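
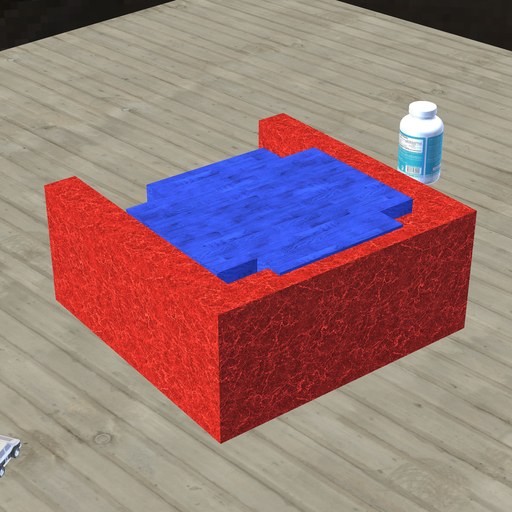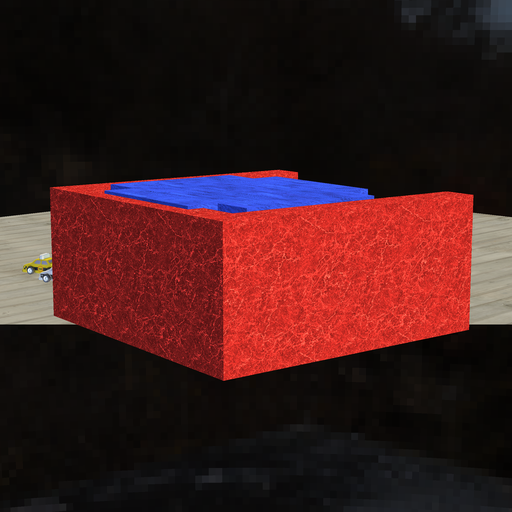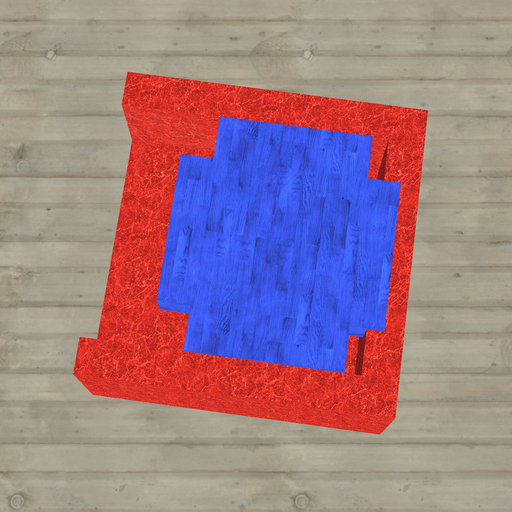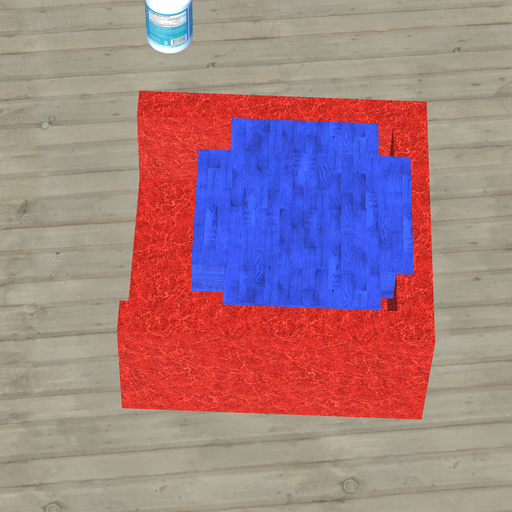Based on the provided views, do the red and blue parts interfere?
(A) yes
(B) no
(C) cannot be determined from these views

(A) yes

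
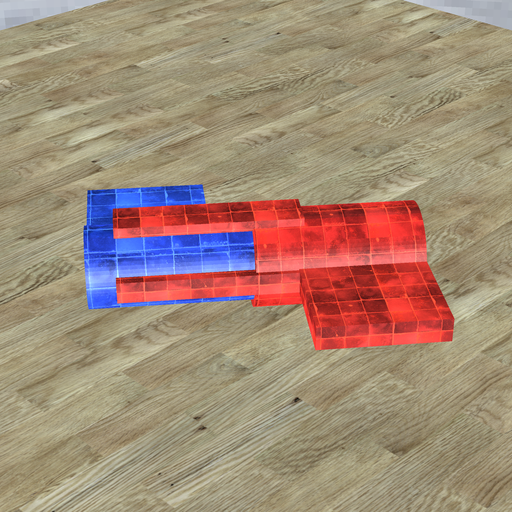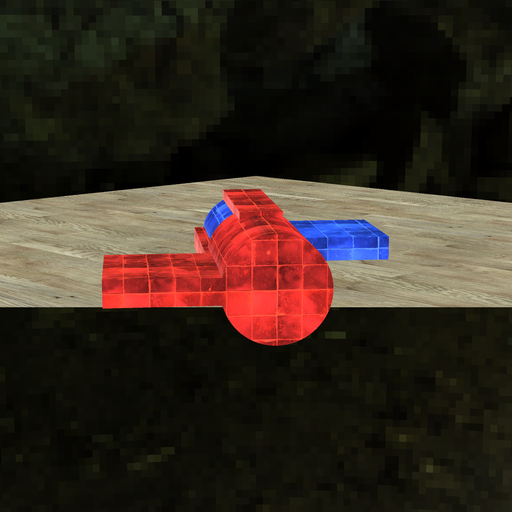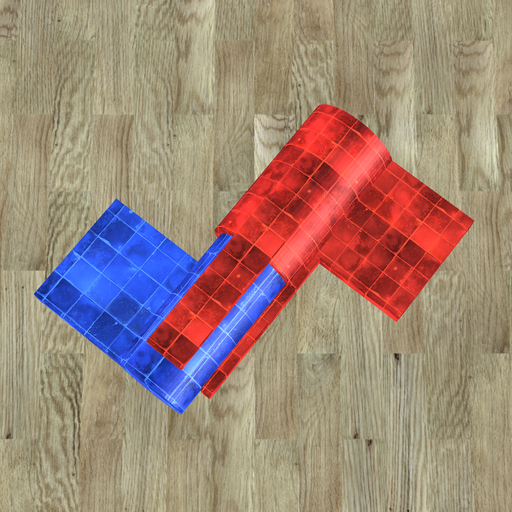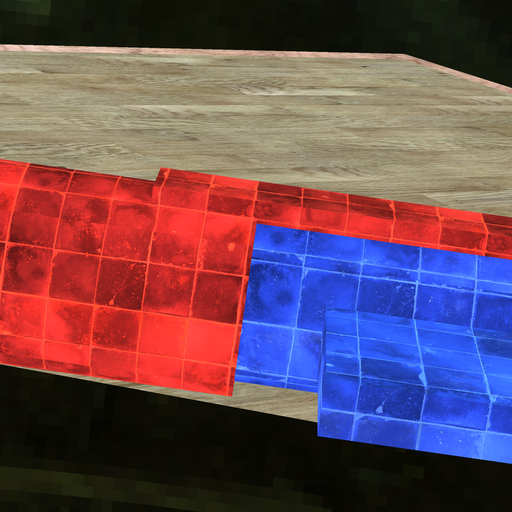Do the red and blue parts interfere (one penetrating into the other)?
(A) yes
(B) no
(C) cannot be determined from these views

(A) yes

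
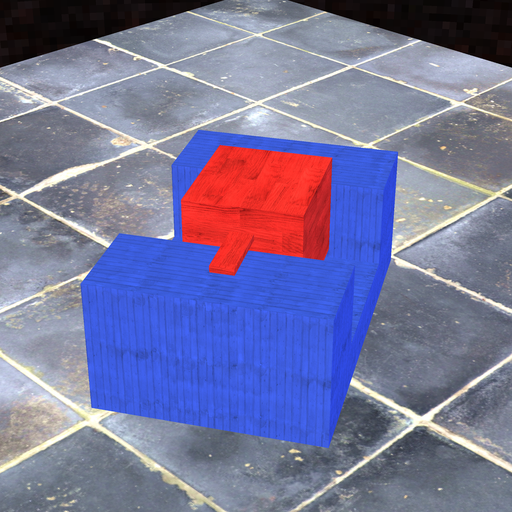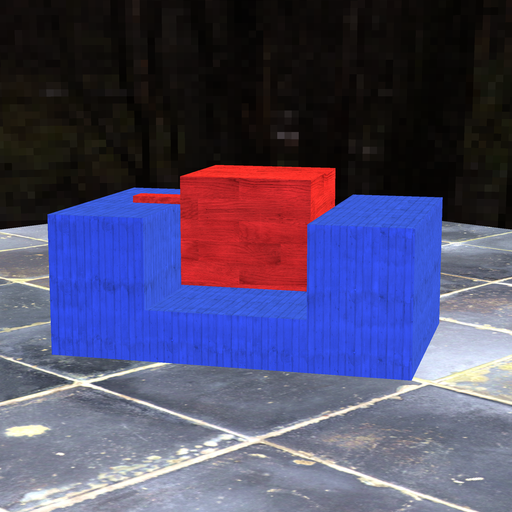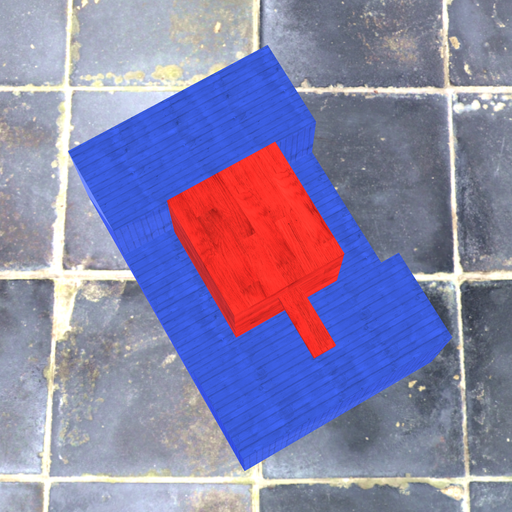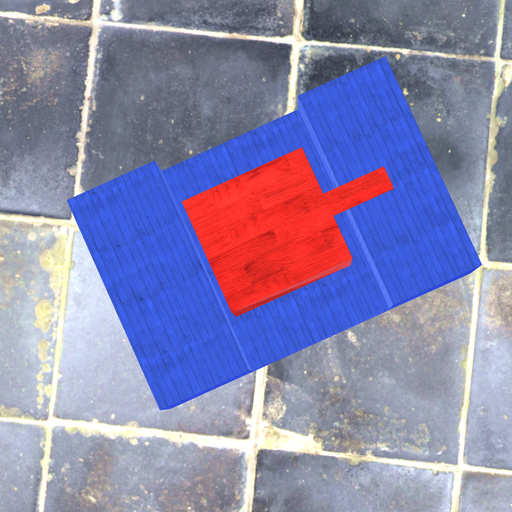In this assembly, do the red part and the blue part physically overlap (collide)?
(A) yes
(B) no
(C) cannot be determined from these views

(B) no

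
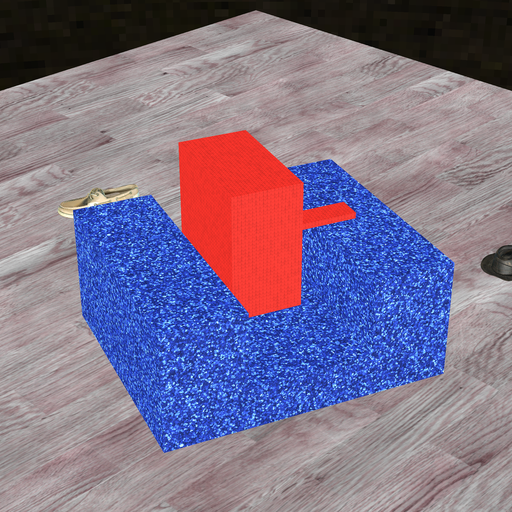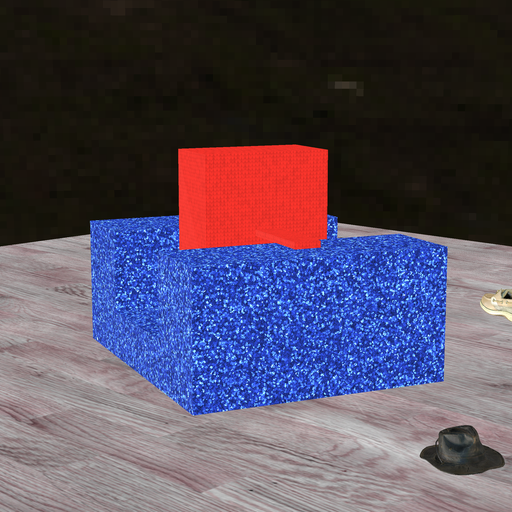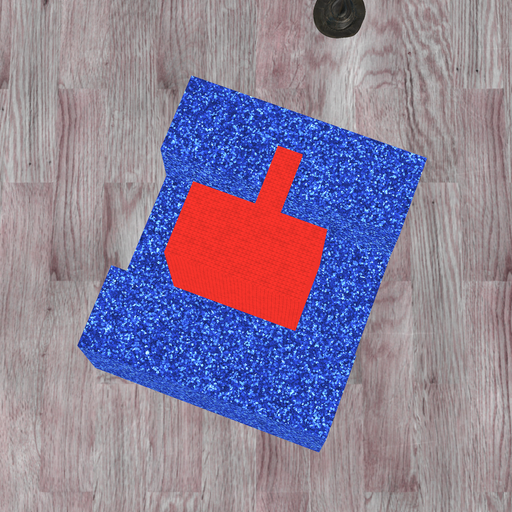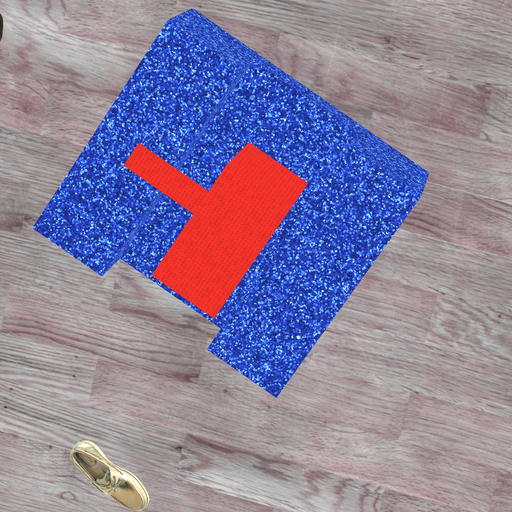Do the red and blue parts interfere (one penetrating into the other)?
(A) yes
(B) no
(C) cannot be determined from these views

(B) no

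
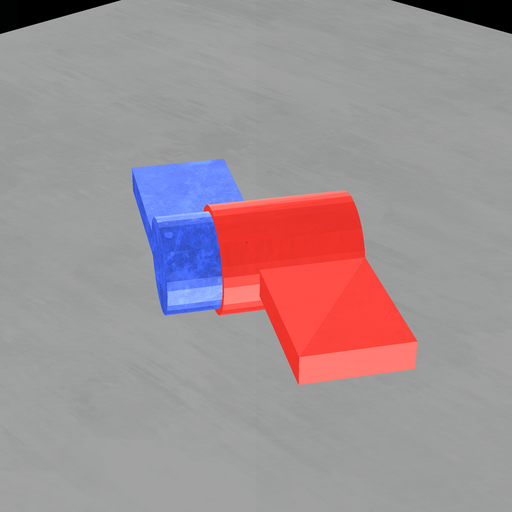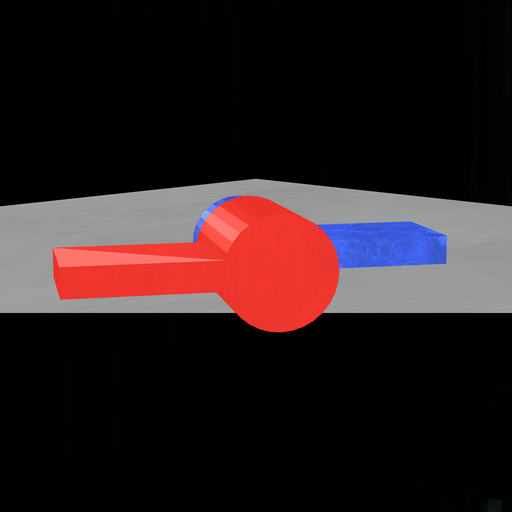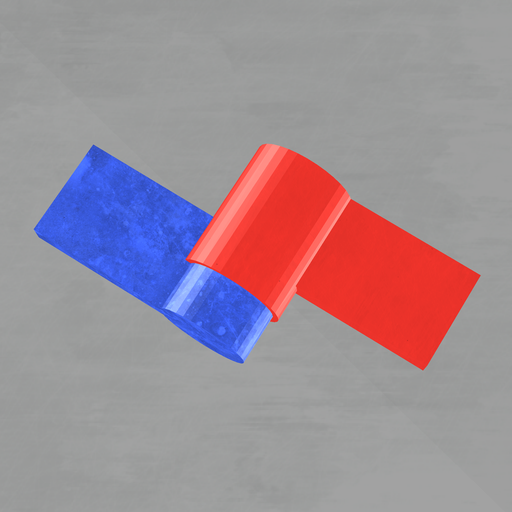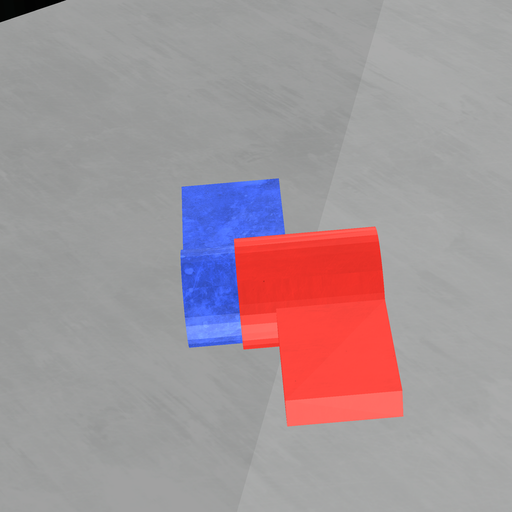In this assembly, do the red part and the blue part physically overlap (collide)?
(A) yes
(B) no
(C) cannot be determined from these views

(A) yes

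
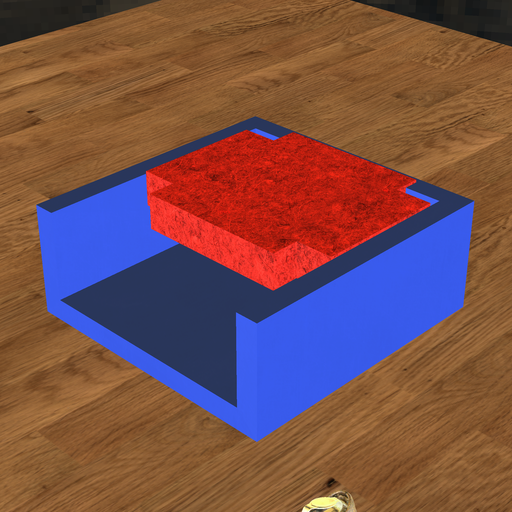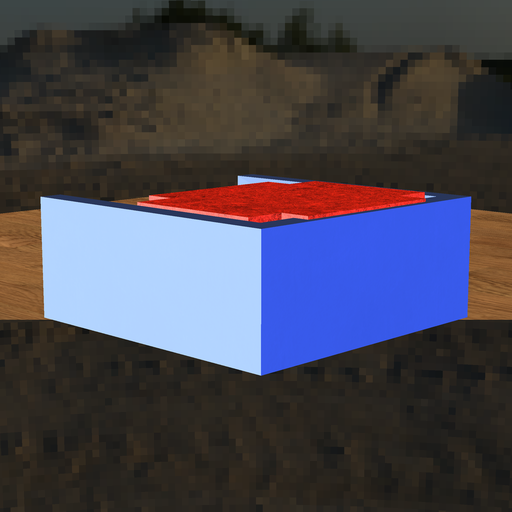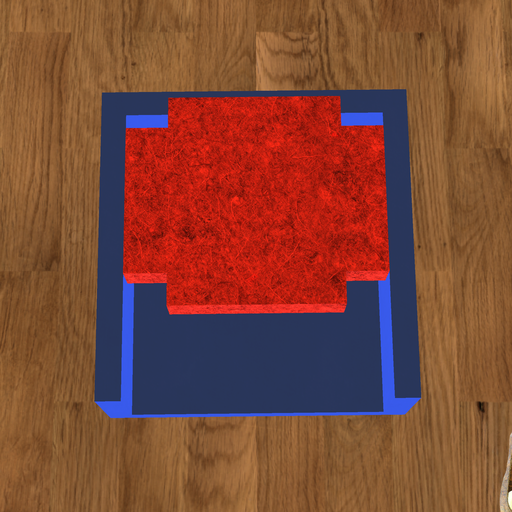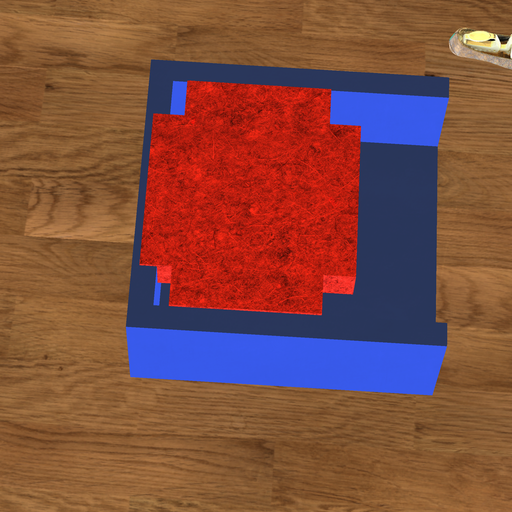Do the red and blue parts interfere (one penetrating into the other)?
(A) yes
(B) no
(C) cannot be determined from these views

(A) yes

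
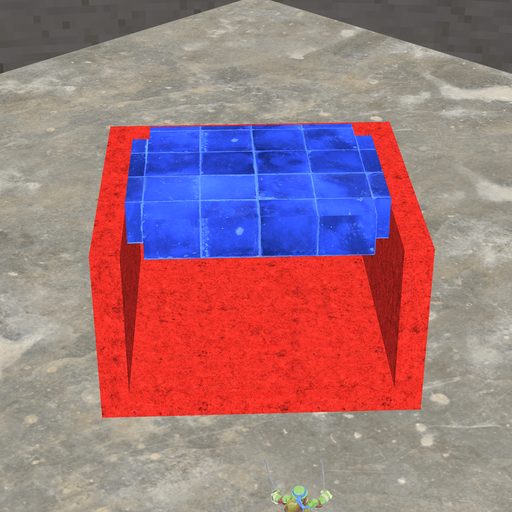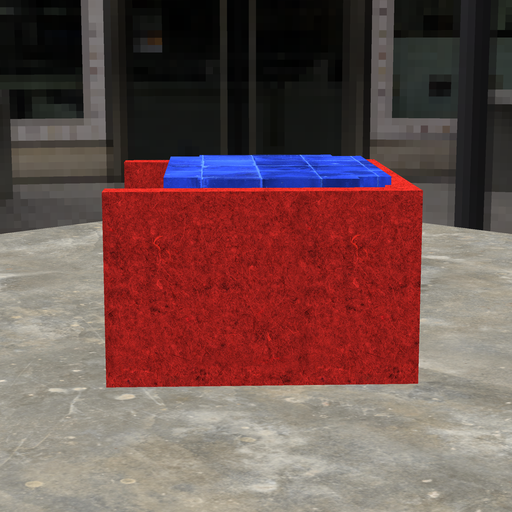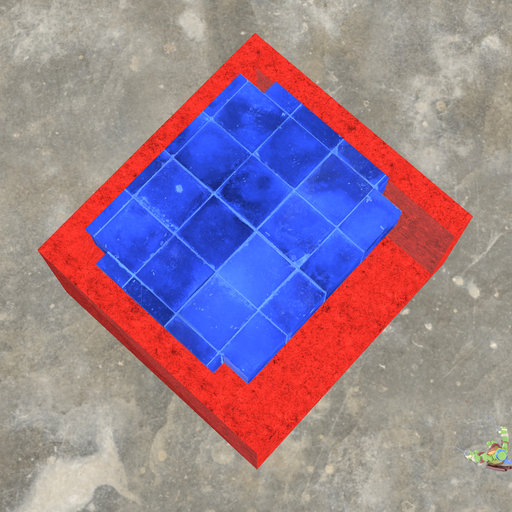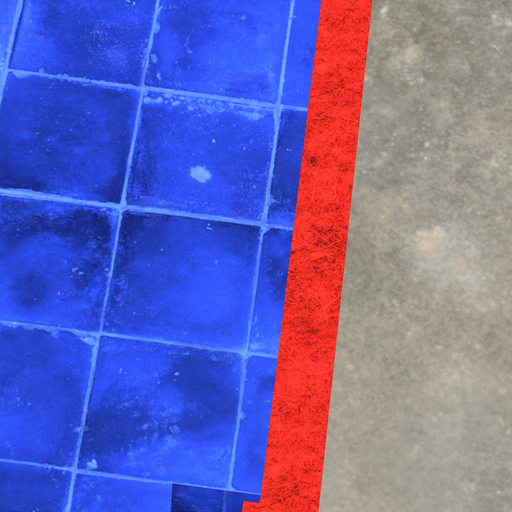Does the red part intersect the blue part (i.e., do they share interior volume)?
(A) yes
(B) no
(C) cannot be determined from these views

(A) yes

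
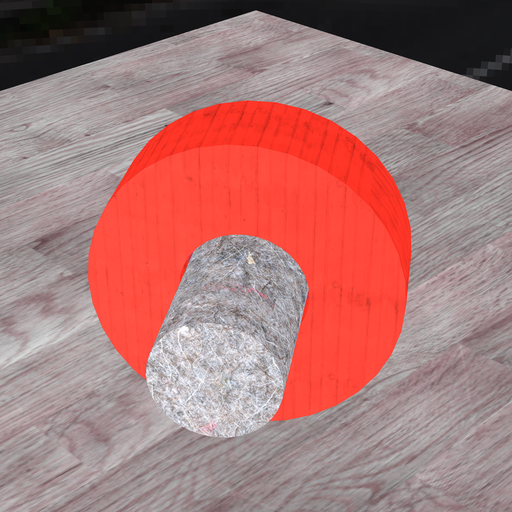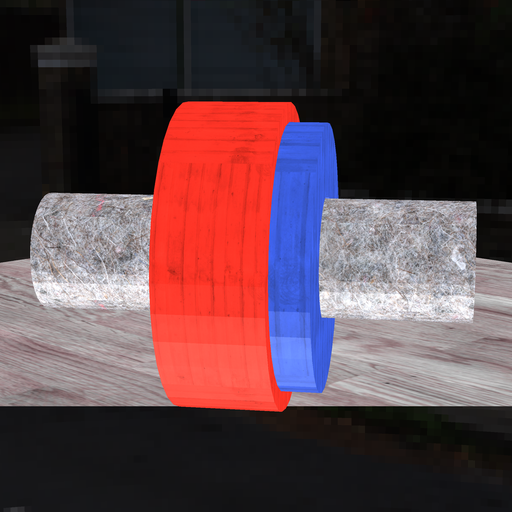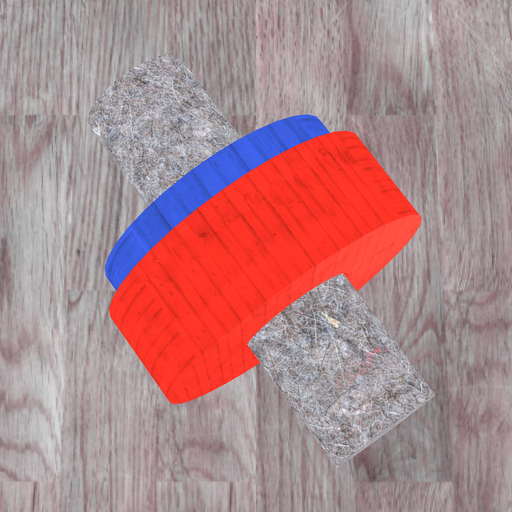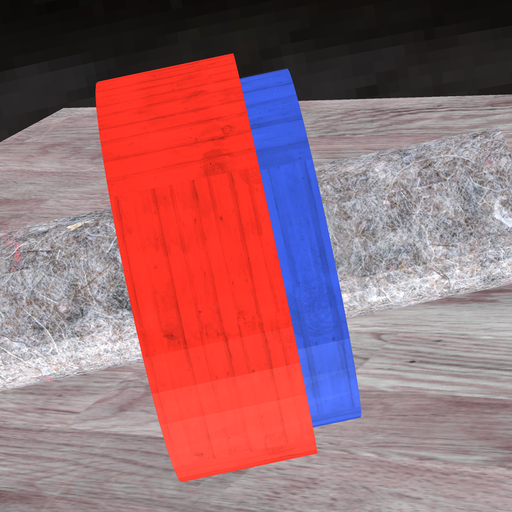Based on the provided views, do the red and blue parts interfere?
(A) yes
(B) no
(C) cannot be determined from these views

(A) yes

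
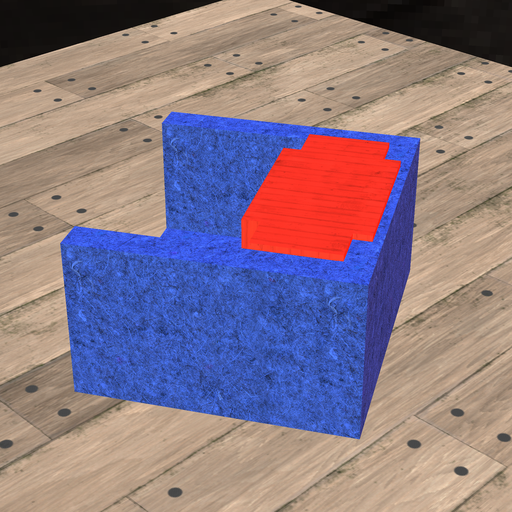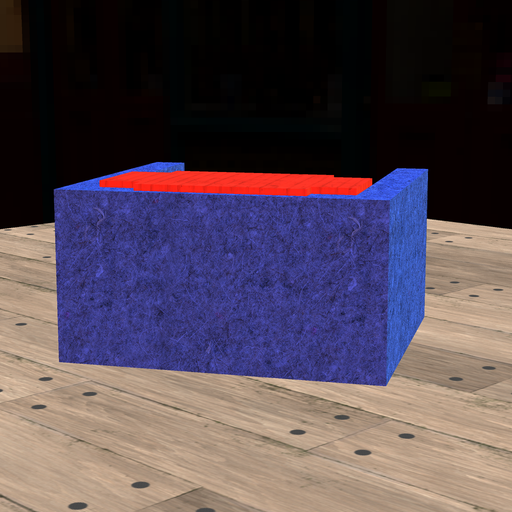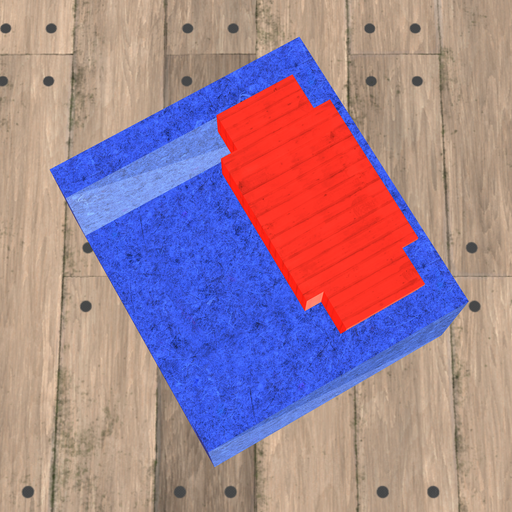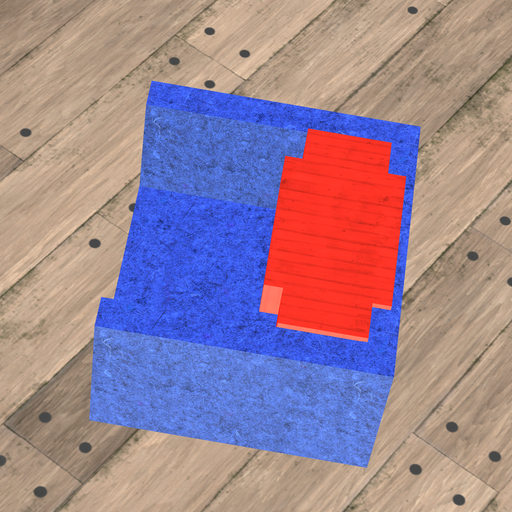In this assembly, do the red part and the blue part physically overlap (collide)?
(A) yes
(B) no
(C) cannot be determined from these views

(A) yes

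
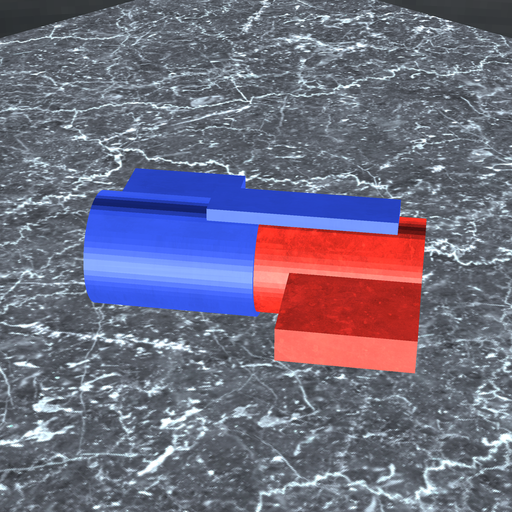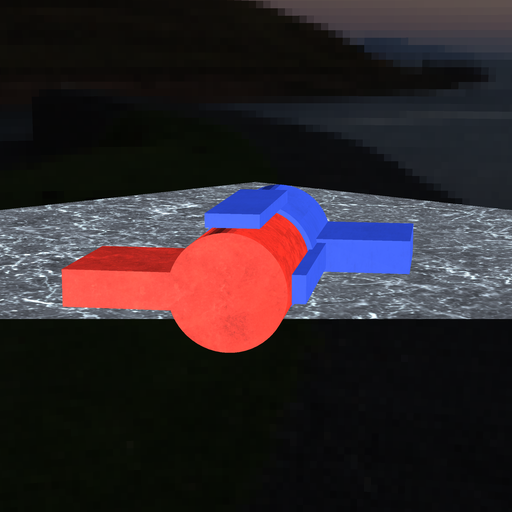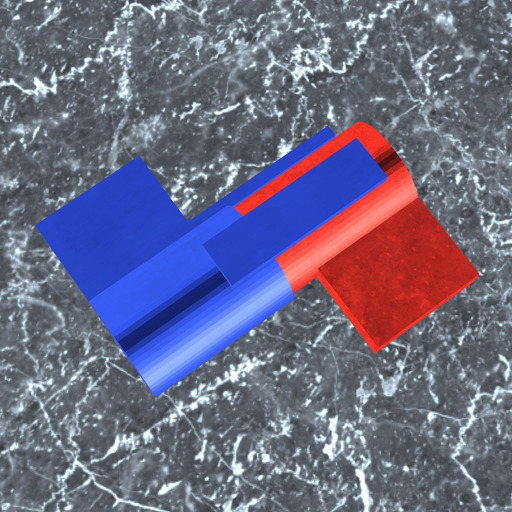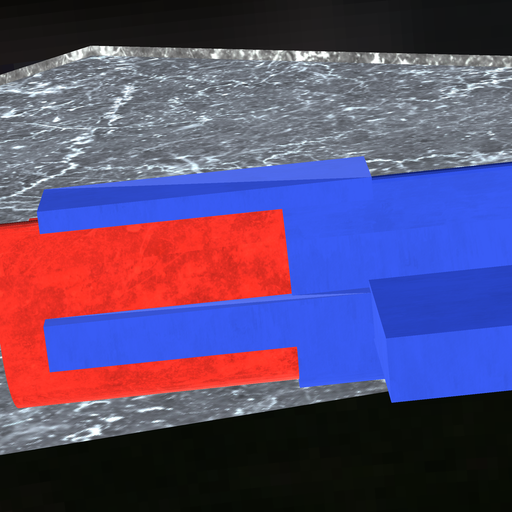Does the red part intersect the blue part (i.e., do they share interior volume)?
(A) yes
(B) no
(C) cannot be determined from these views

(A) yes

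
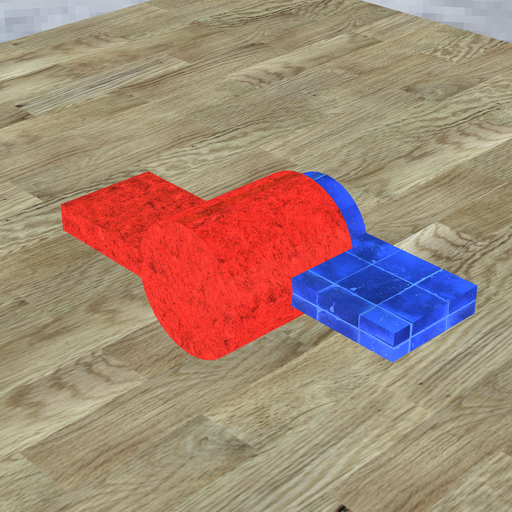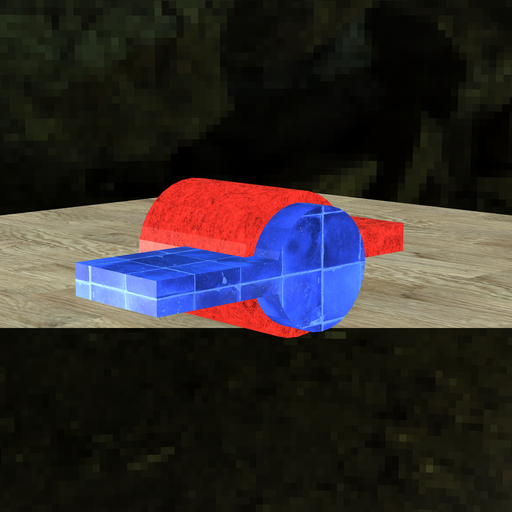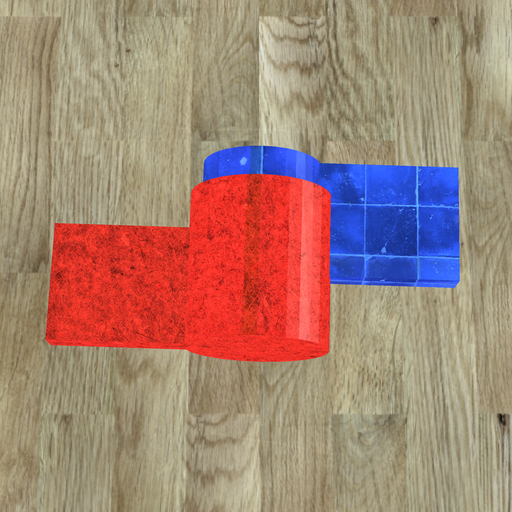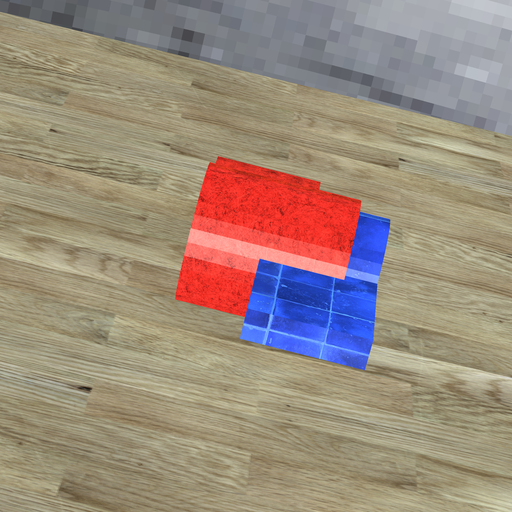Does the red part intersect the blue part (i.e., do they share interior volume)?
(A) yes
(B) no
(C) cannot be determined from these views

(A) yes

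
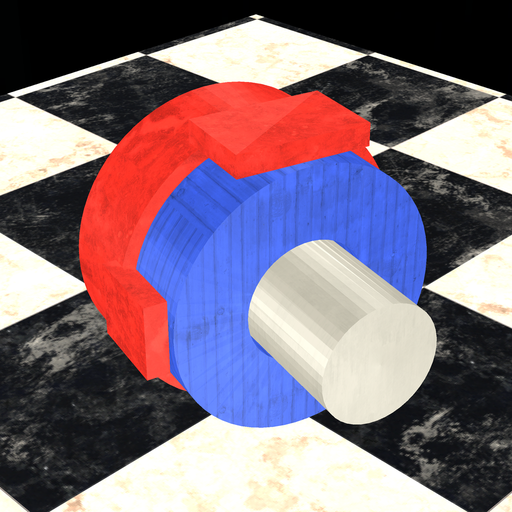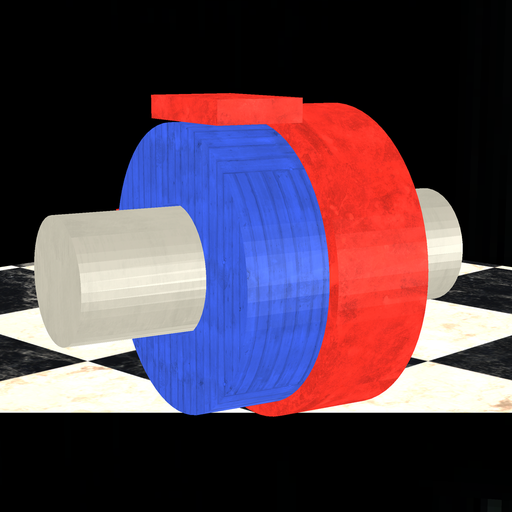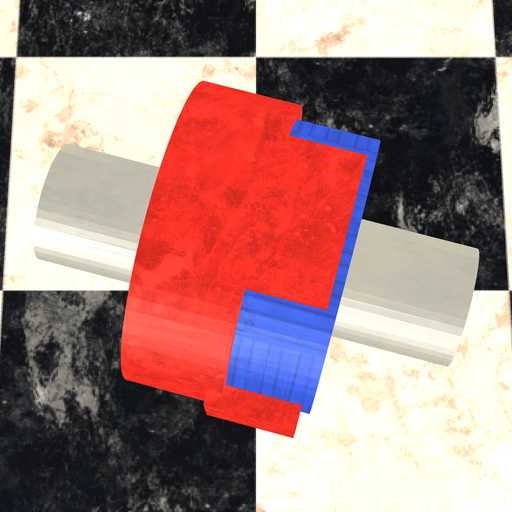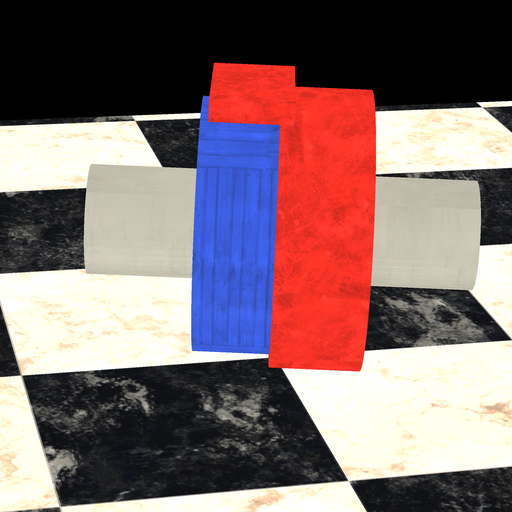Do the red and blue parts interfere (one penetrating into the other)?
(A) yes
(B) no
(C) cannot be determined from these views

(A) yes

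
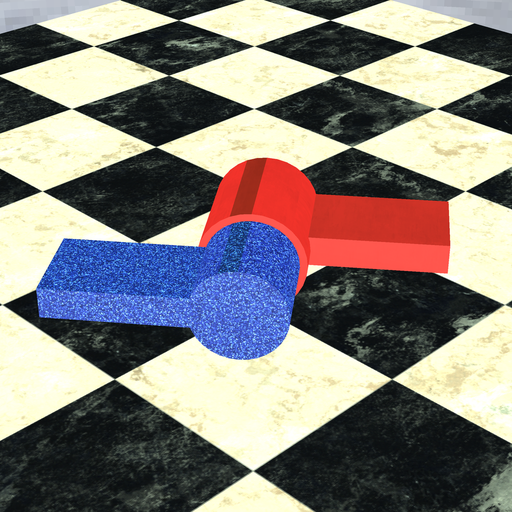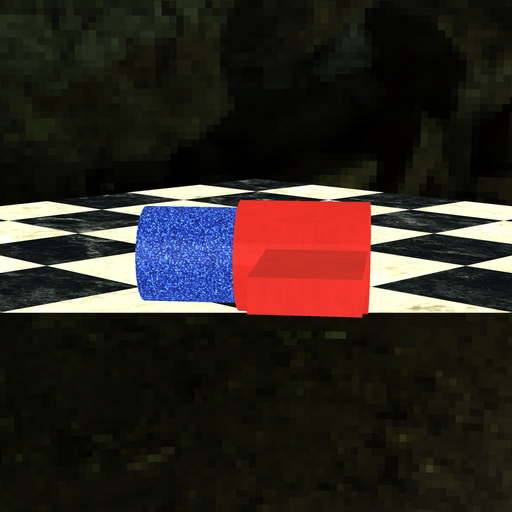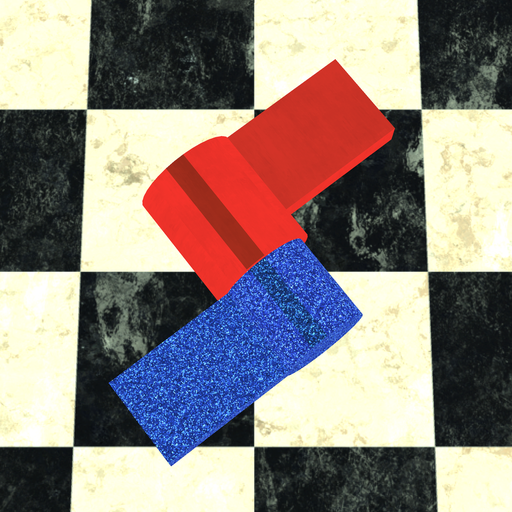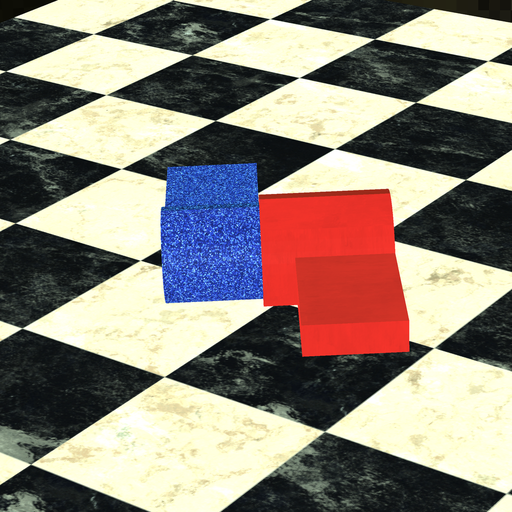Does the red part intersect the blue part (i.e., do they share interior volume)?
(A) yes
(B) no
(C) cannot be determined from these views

(A) yes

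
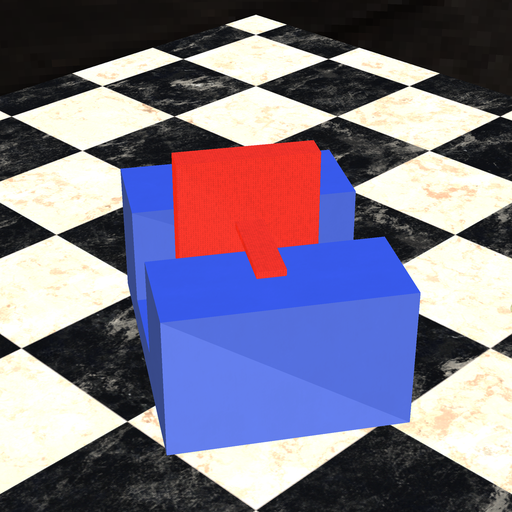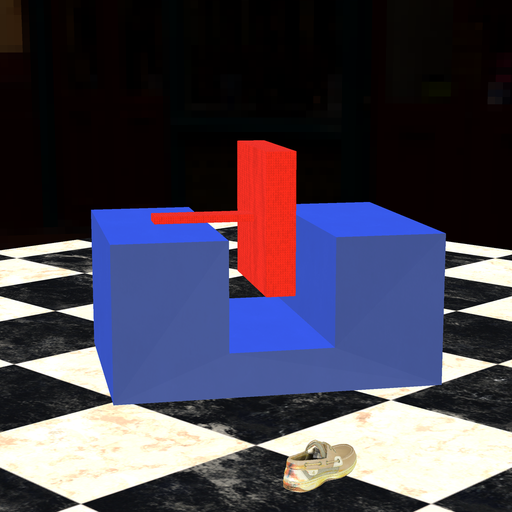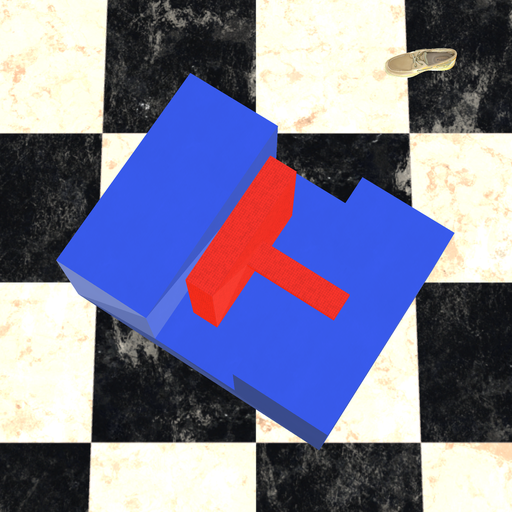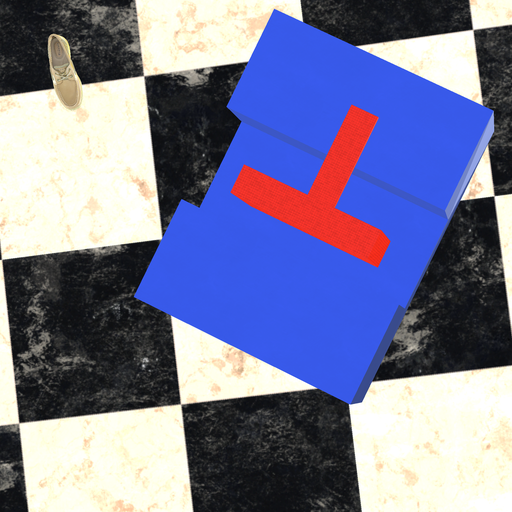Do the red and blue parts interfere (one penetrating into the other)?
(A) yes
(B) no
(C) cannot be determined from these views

(B) no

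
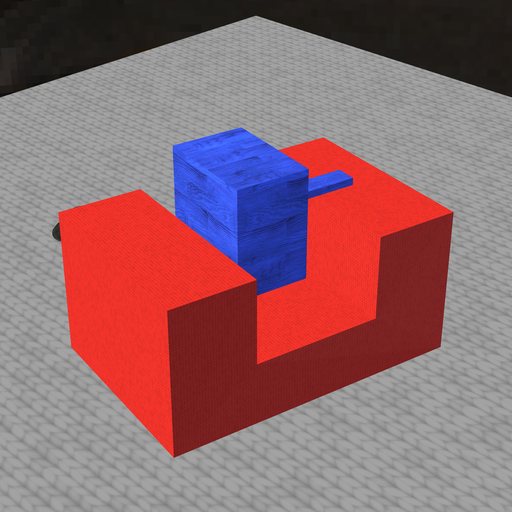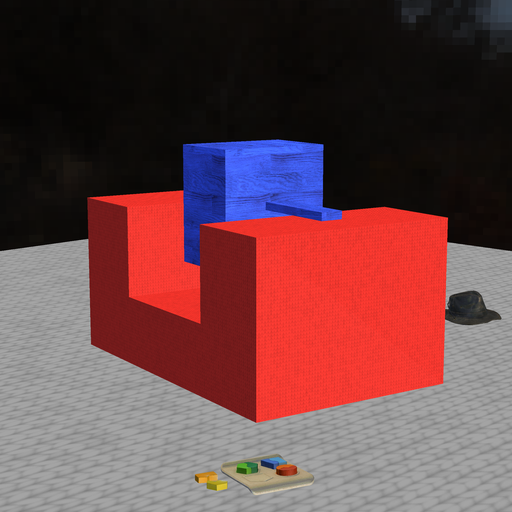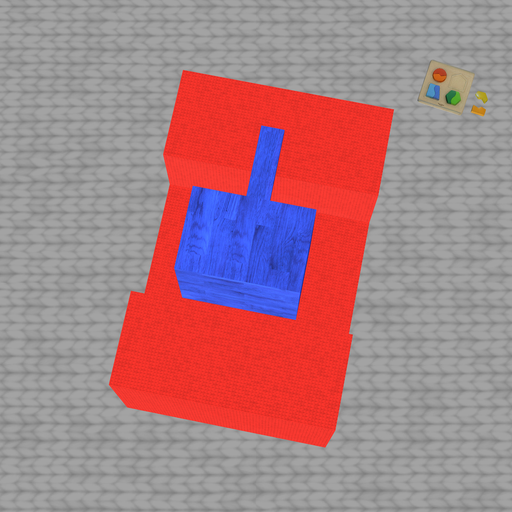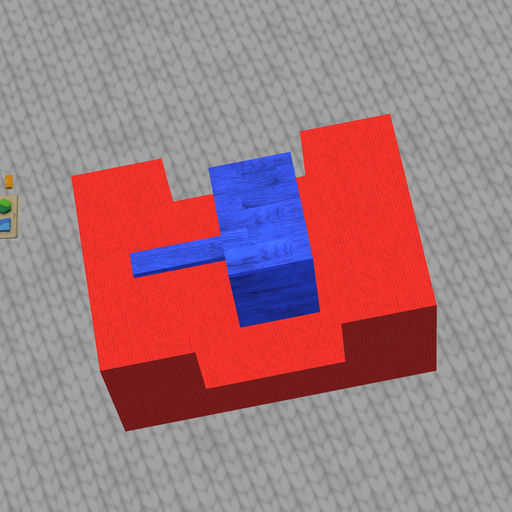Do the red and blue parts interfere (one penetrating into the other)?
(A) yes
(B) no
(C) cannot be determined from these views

(B) no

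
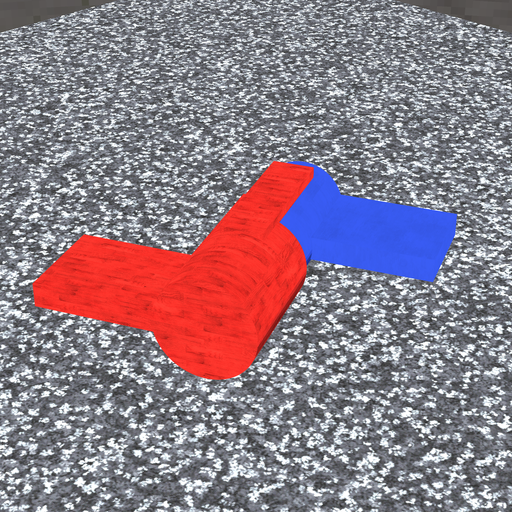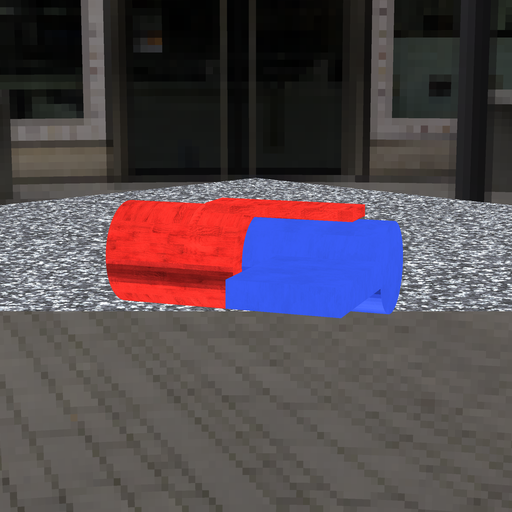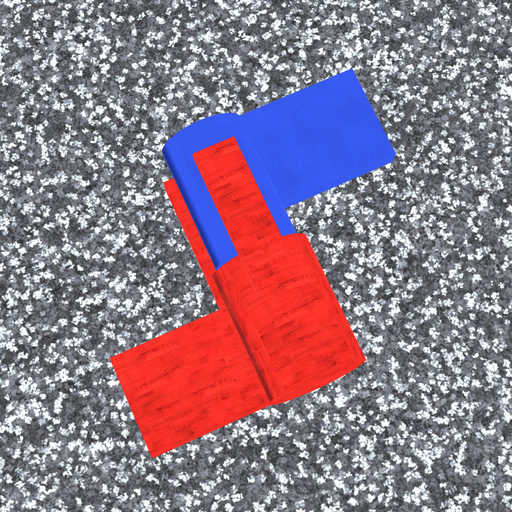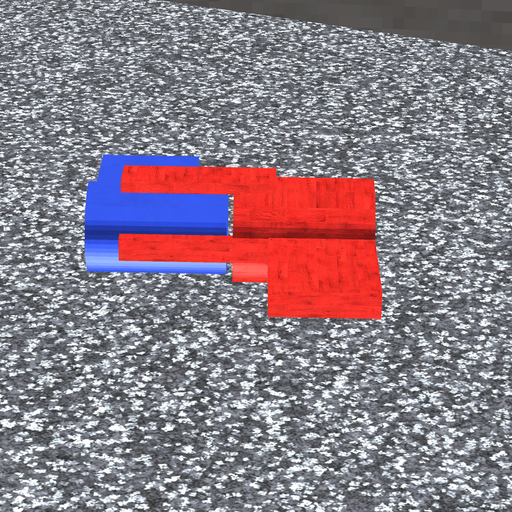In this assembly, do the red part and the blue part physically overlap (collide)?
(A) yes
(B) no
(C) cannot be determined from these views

(B) no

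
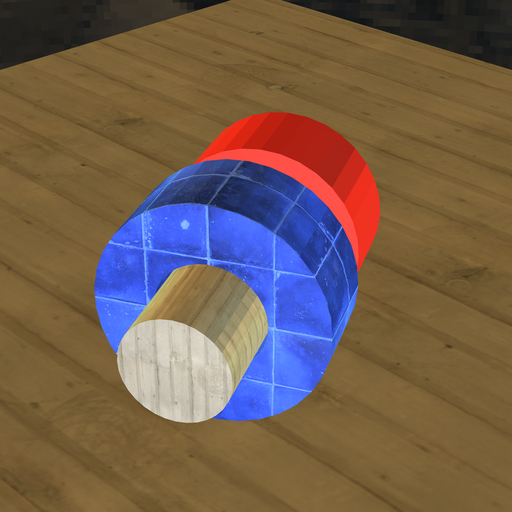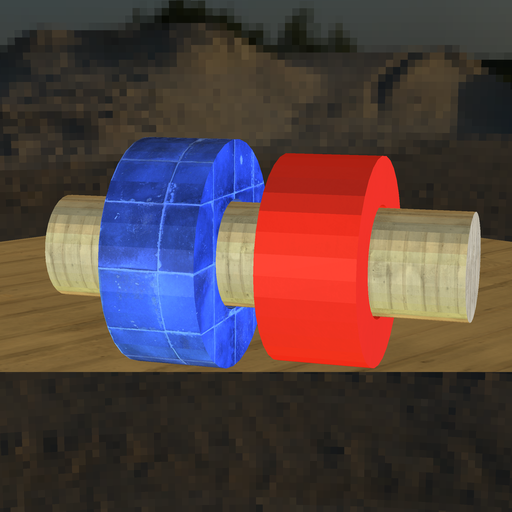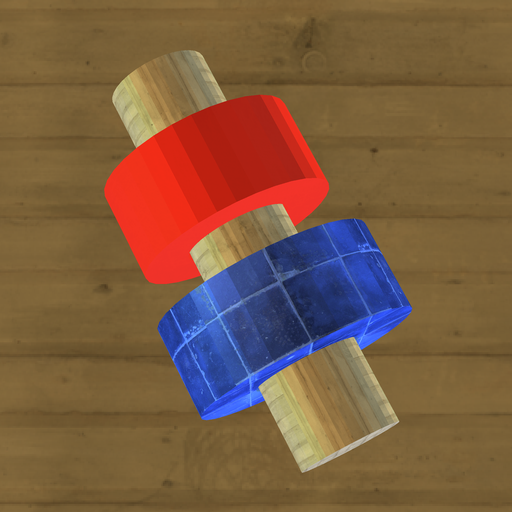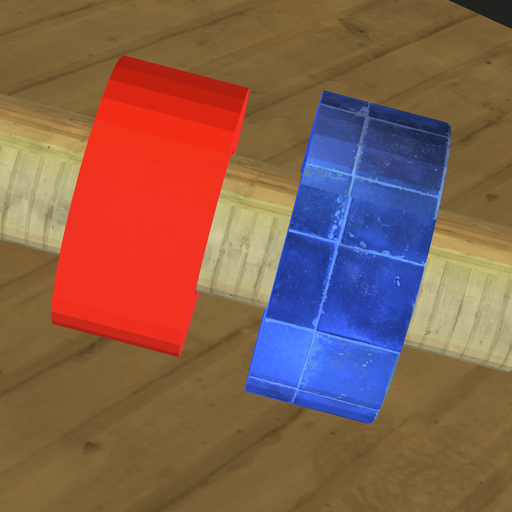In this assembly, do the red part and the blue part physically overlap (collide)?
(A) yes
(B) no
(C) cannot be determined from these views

(B) no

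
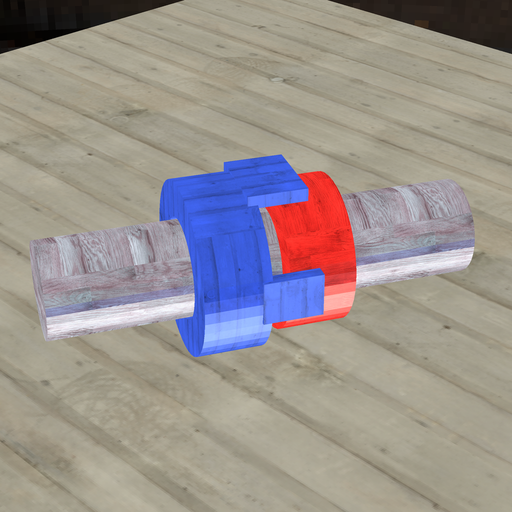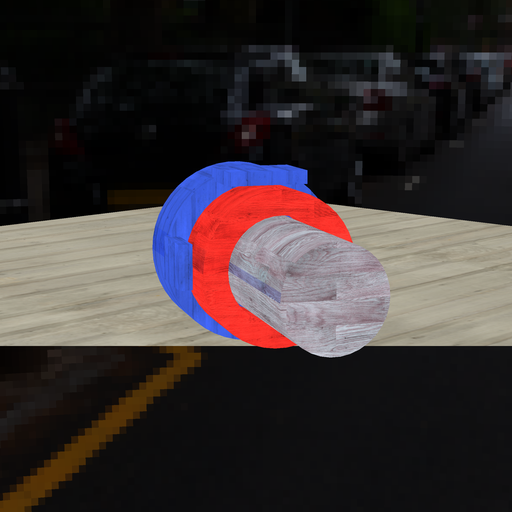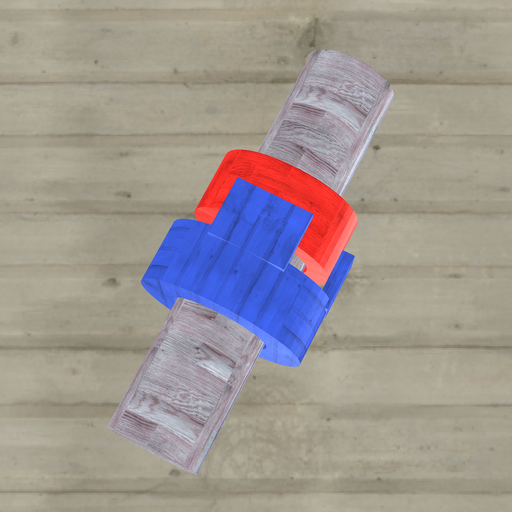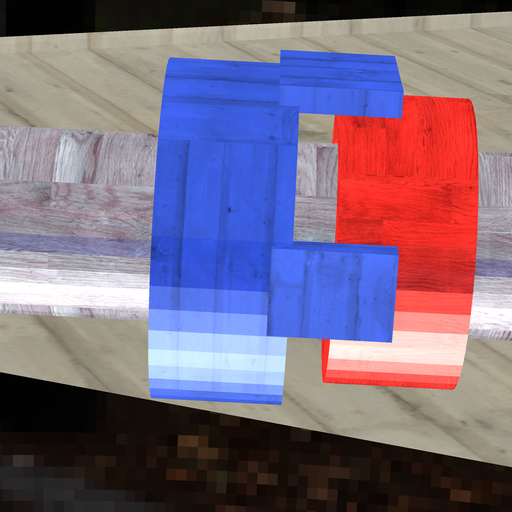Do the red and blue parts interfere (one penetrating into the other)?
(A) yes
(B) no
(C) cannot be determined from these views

(B) no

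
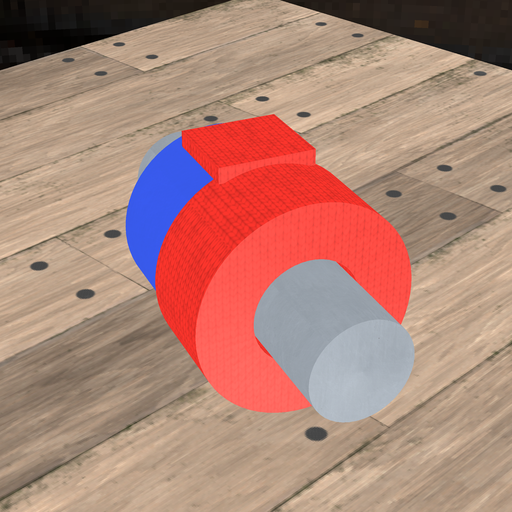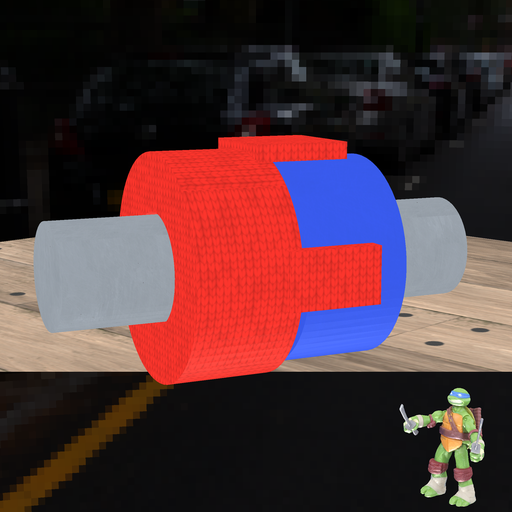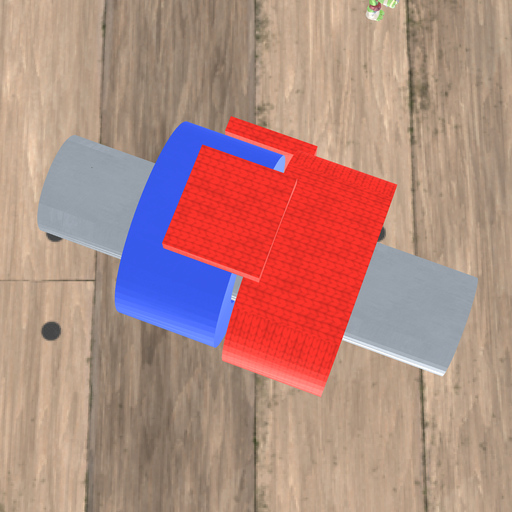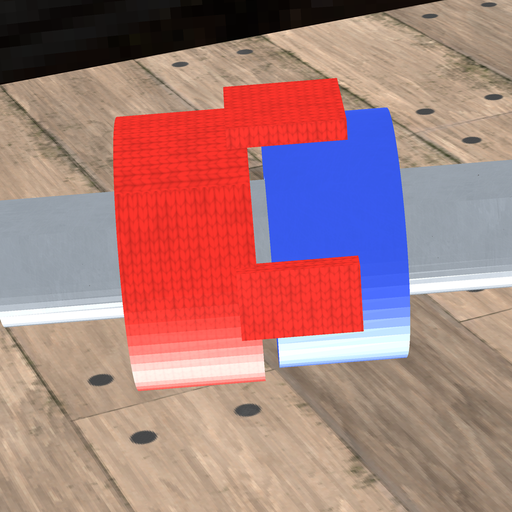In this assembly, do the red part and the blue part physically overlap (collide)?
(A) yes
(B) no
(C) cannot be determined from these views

(B) no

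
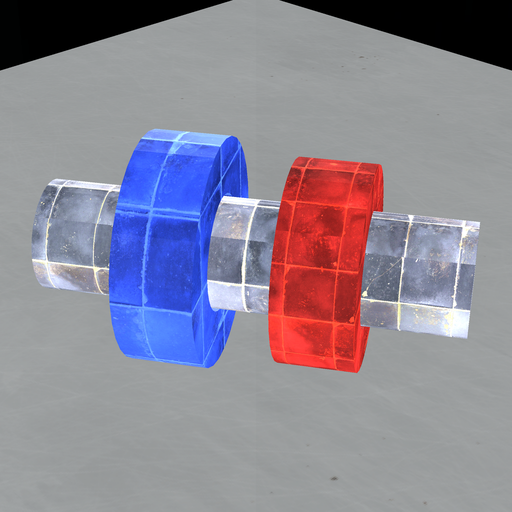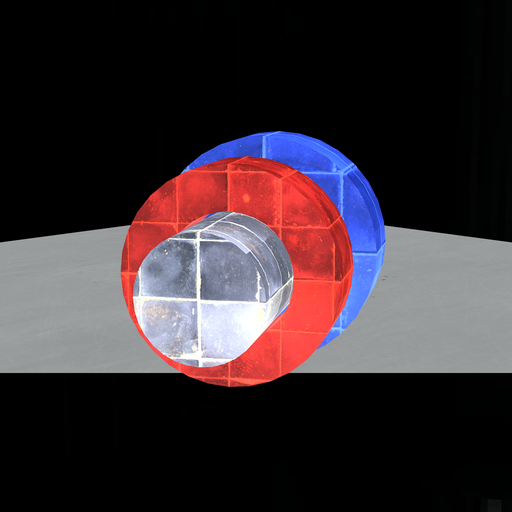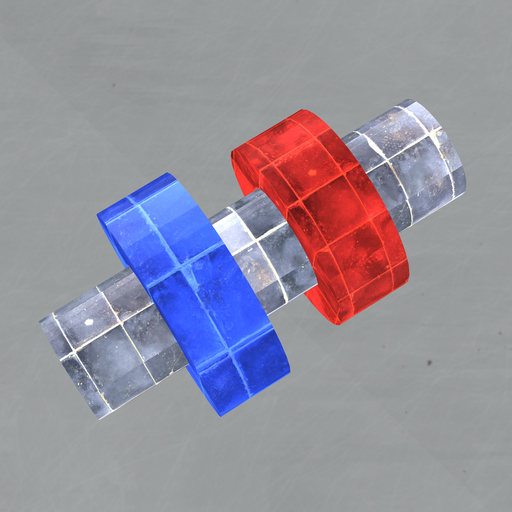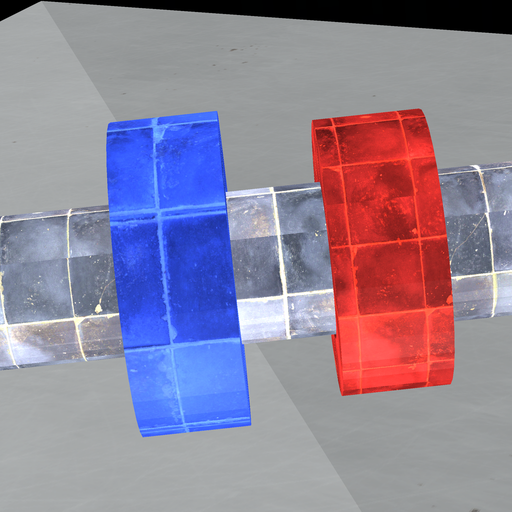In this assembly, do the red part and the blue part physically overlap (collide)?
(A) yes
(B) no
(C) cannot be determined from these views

(B) no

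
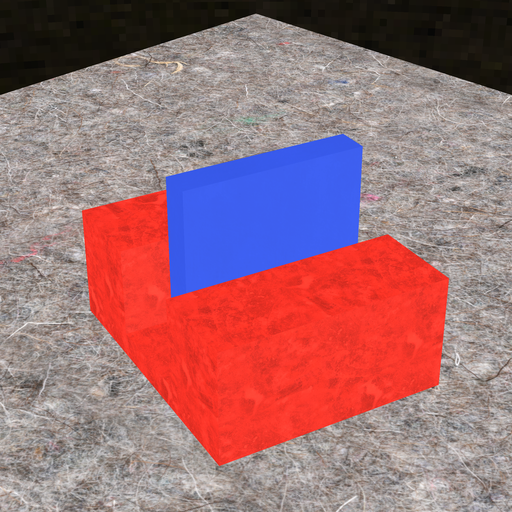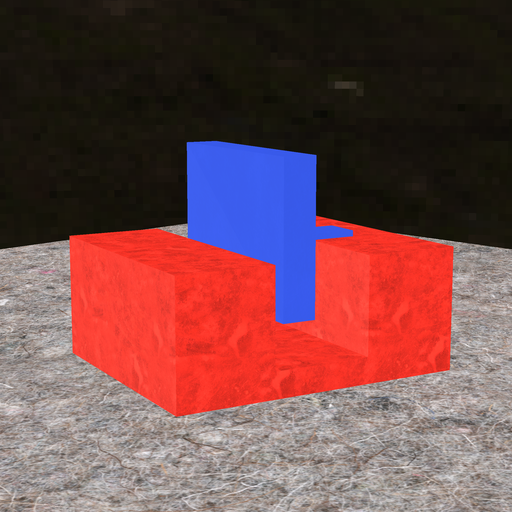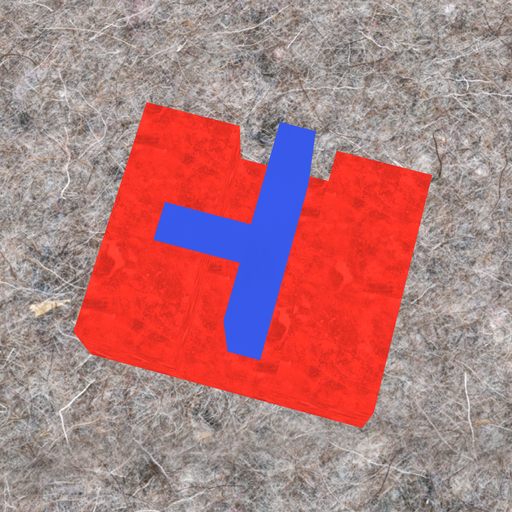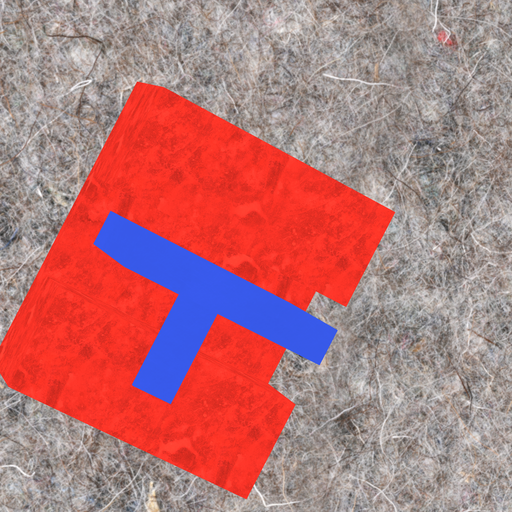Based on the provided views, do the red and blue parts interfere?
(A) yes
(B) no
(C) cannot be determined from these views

(B) no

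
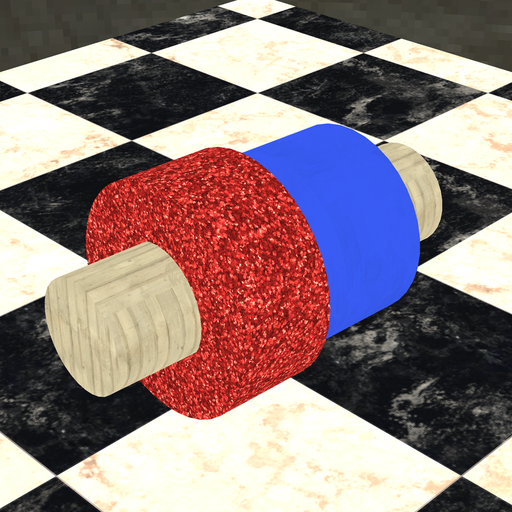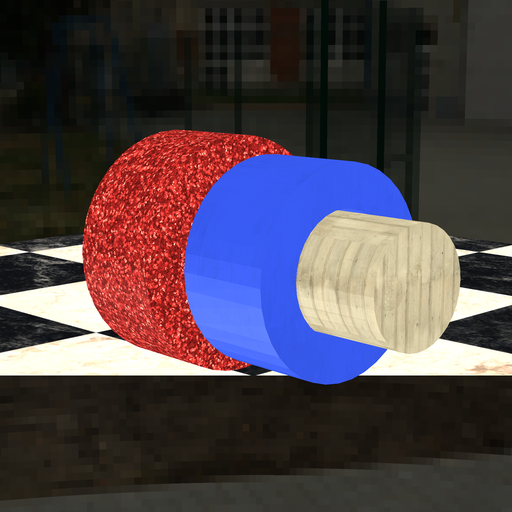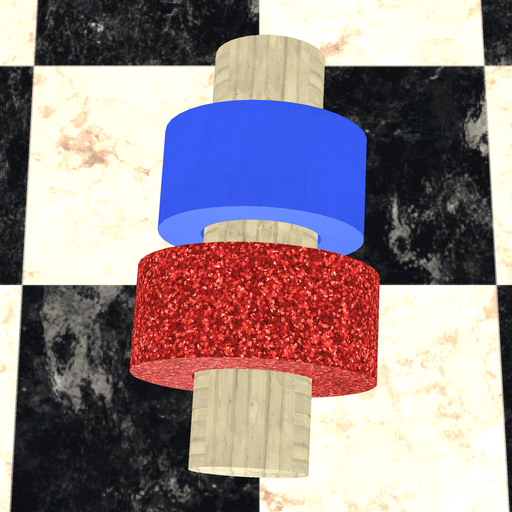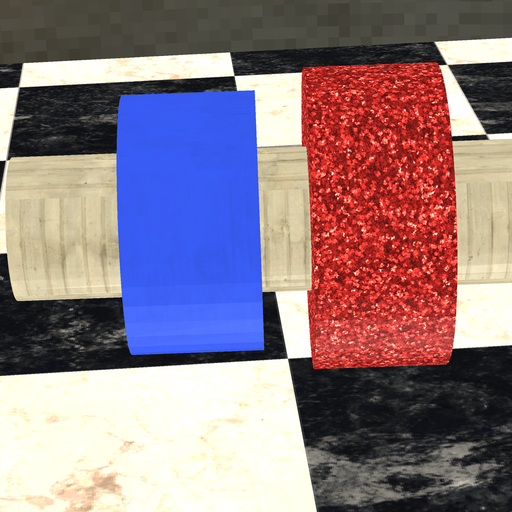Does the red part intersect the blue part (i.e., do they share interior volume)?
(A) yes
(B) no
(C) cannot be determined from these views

(B) no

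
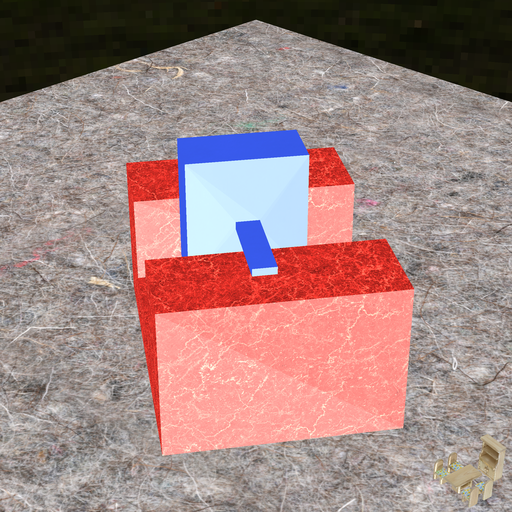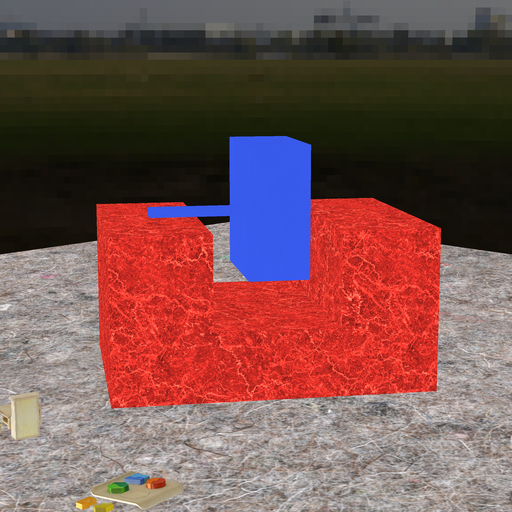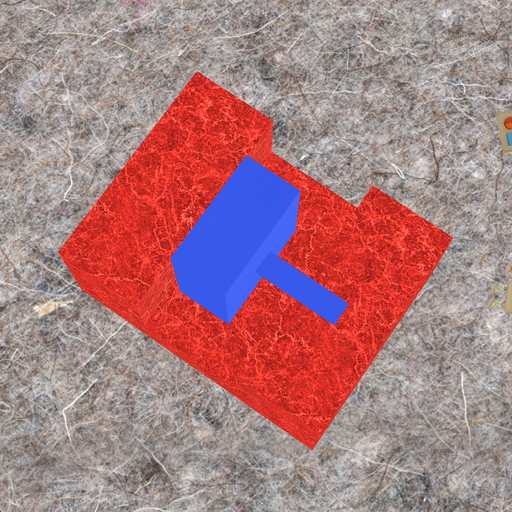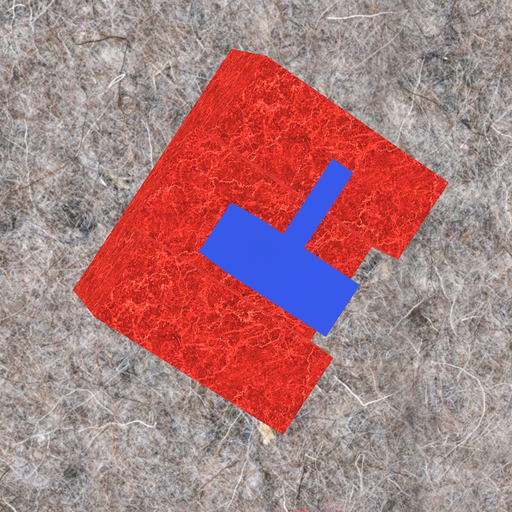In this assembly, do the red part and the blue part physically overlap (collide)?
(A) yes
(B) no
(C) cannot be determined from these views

(B) no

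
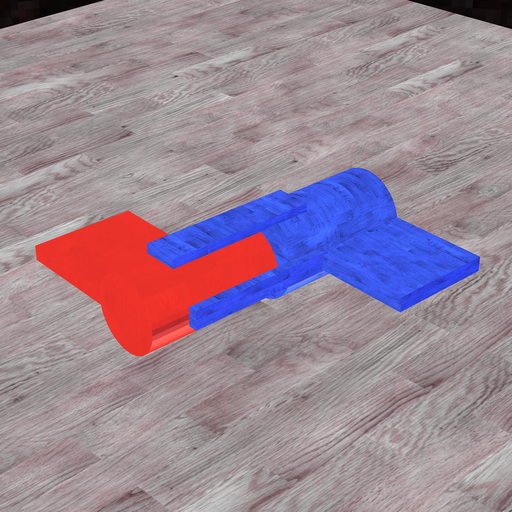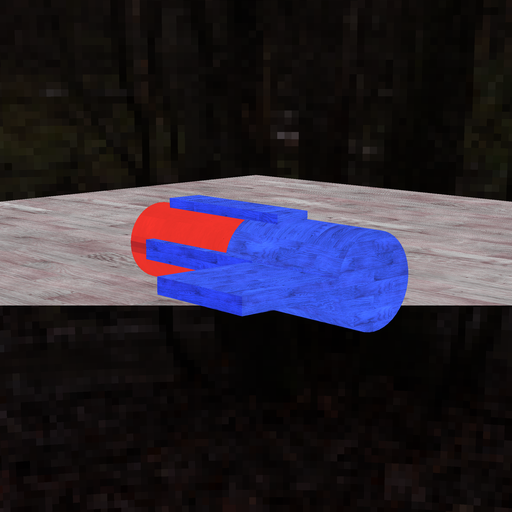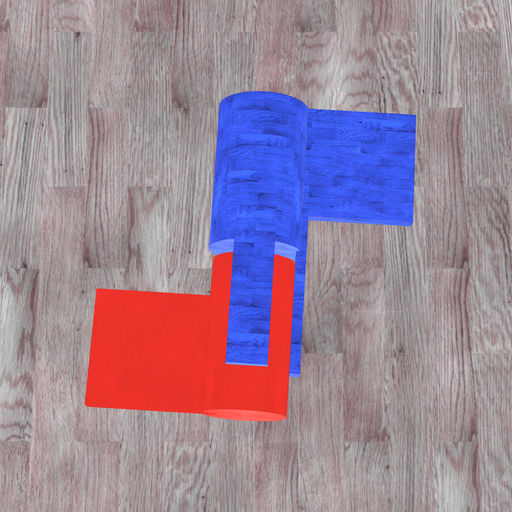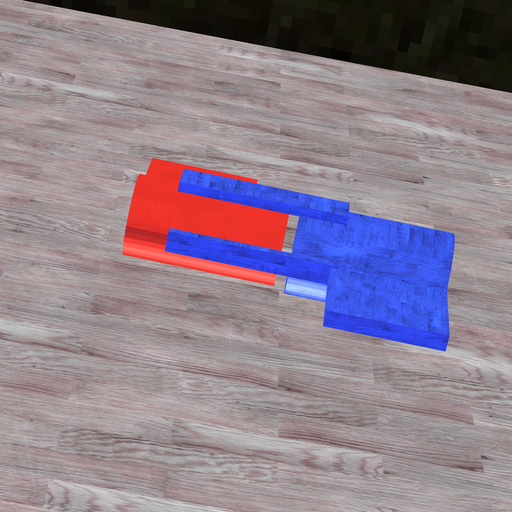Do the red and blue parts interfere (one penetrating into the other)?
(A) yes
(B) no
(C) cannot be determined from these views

(B) no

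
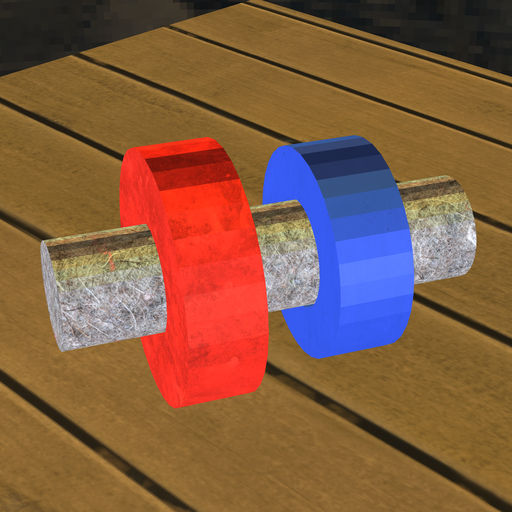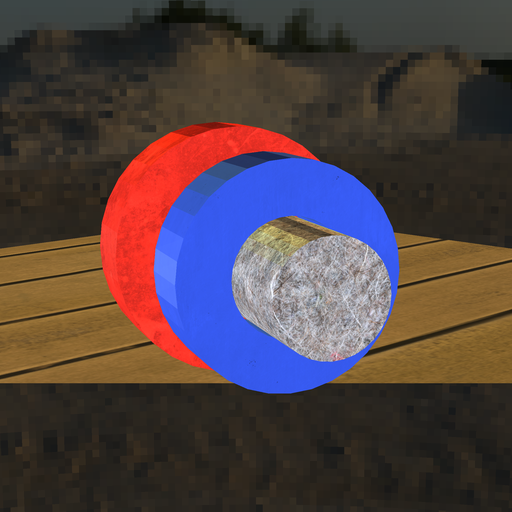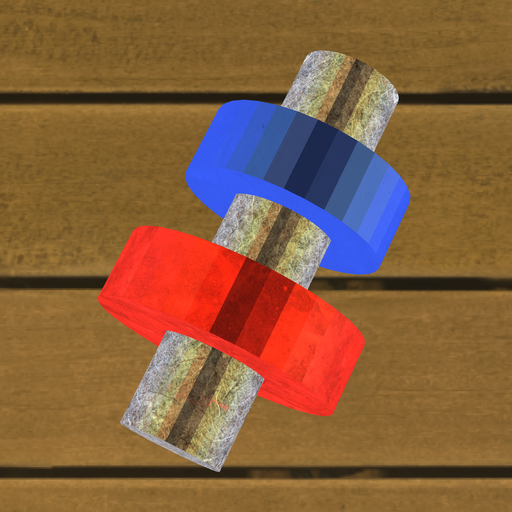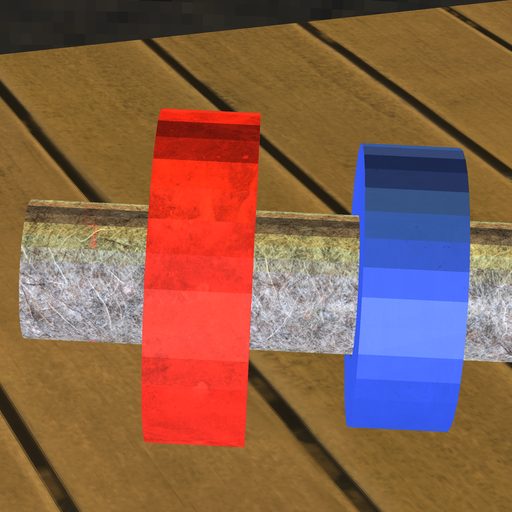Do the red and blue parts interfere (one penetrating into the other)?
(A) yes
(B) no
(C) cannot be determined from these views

(B) no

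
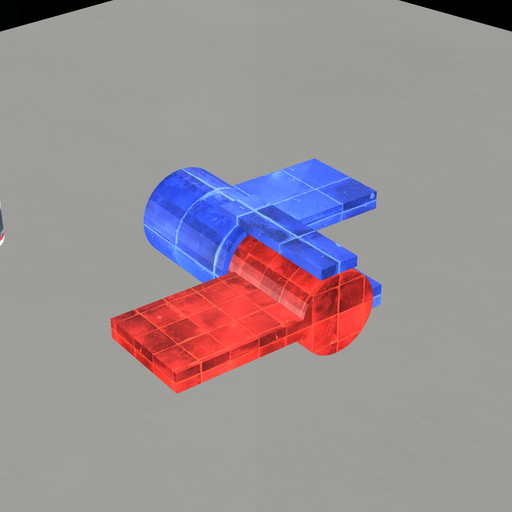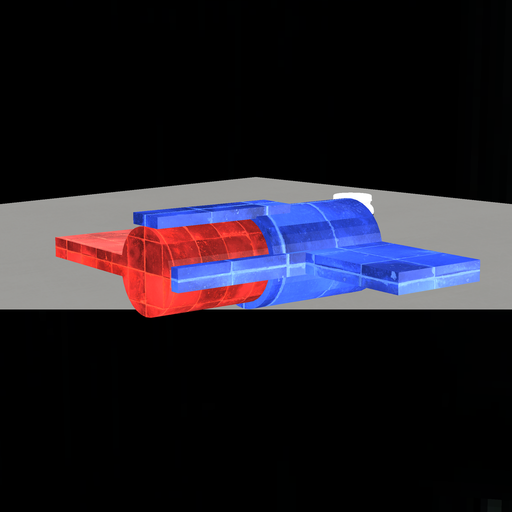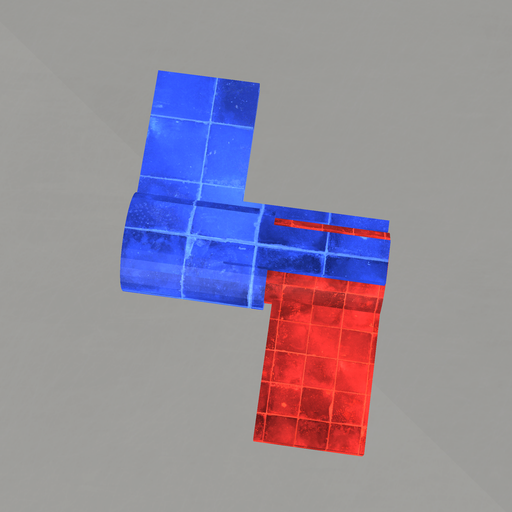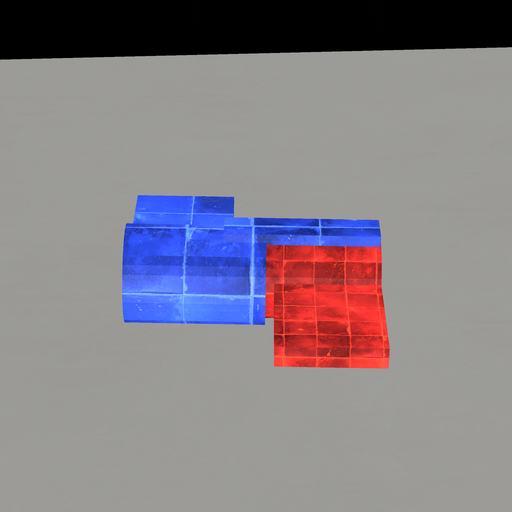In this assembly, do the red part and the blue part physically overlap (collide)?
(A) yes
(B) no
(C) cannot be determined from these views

(A) yes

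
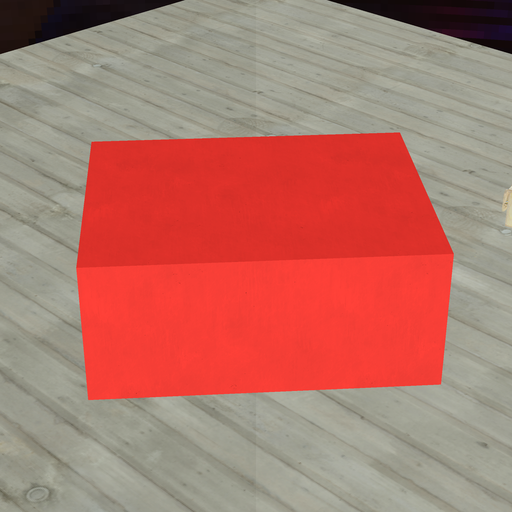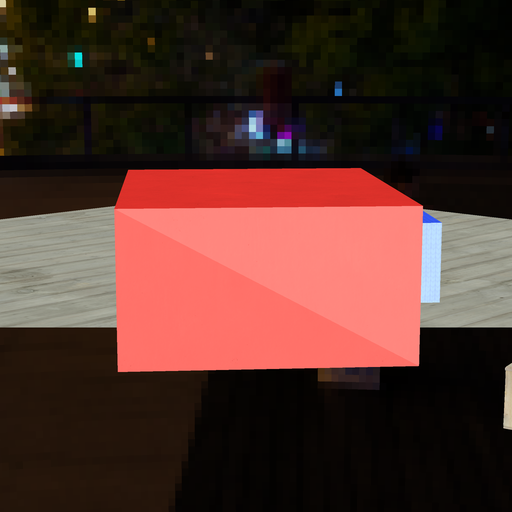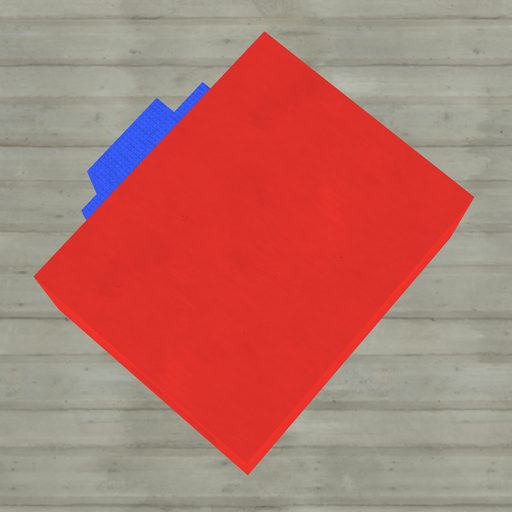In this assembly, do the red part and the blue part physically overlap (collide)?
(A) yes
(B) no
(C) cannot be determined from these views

(C) cannot be determined from these views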